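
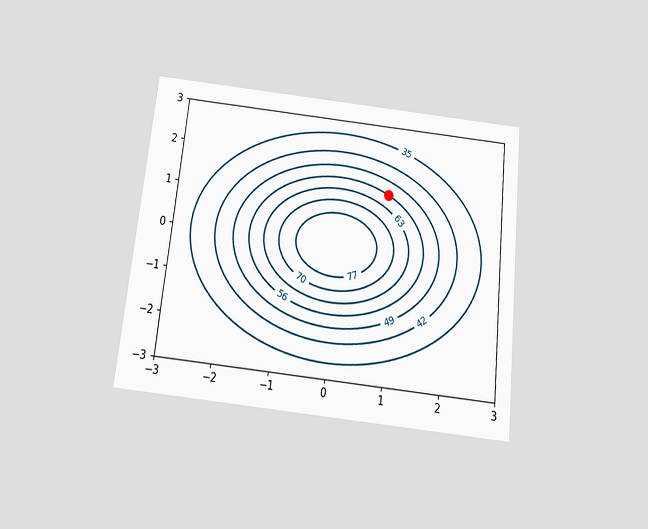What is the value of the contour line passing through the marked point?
56

The chart is tilted about 6° clockwise and viewed slightly from below. The marked point sits on the contour labelled 56.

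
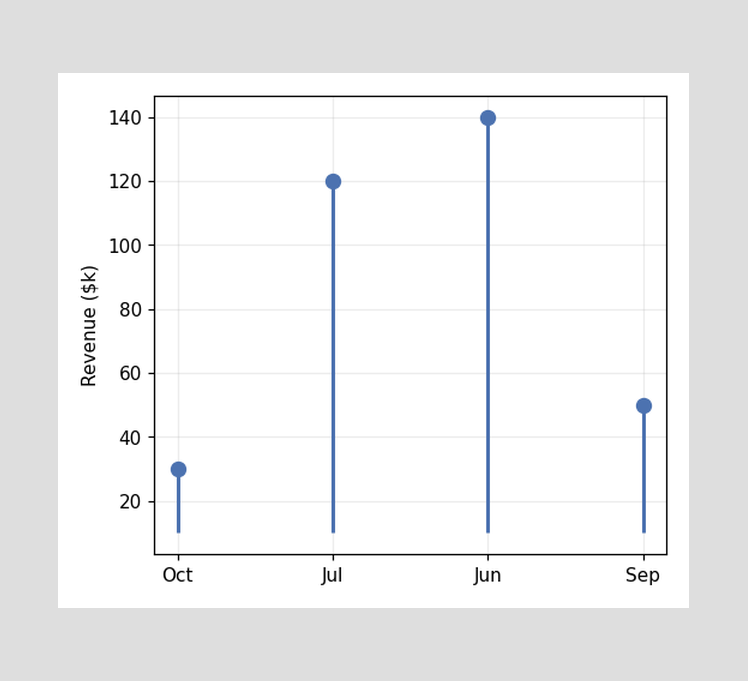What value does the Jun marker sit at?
The Jun marker sits at $140k.

$140k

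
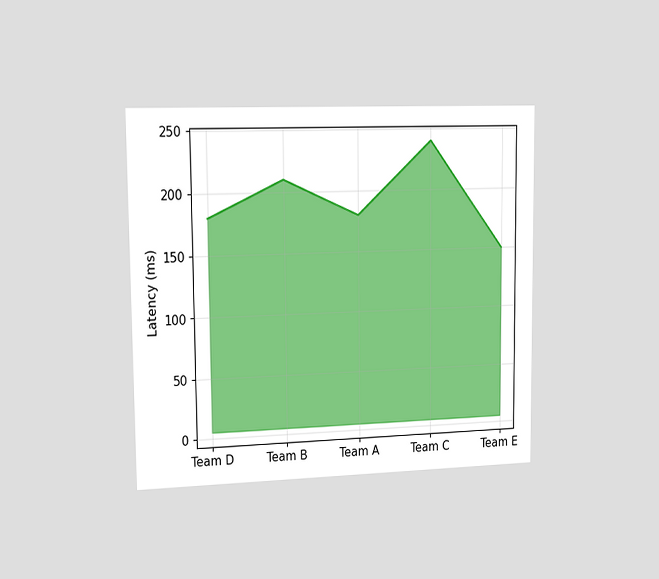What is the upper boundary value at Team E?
The chart is viewed slightly from the left. At Team E the upper boundary is at 150ms.

150ms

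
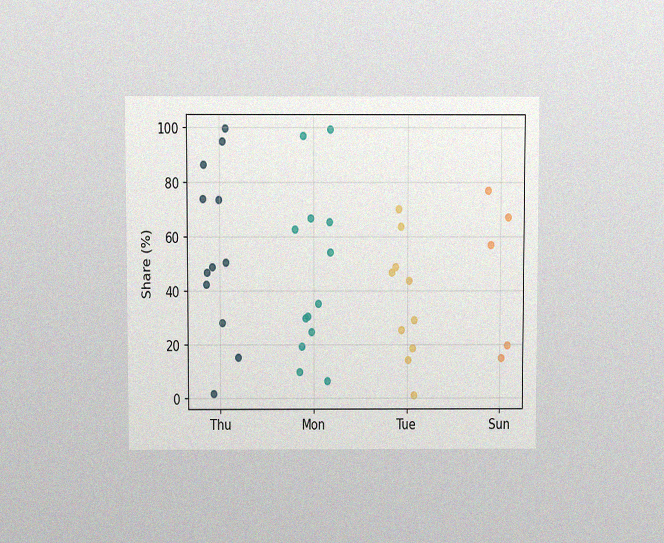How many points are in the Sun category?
5

The chart is viewed slightly from above, with some photo noise. Counting the markers in the Sun column gives 5.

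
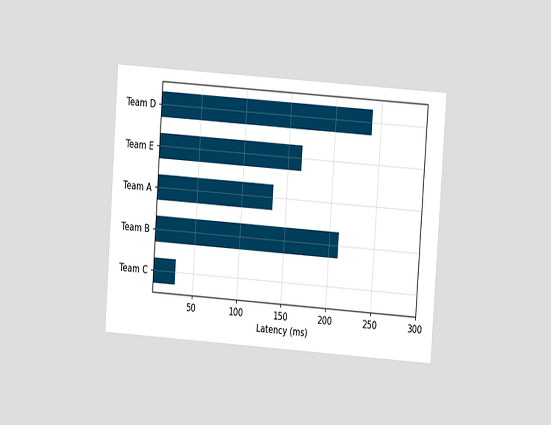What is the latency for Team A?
135ms

The chart is tilted about 4° clockwise and viewed at a slight angle. Reading along the chart's x-axis, the Team A bar reaches 135ms.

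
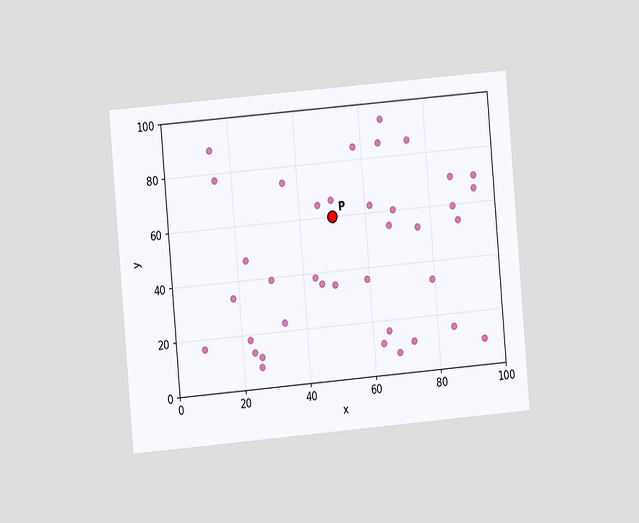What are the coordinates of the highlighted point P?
(50, 60)

The chart is tilted about 5° counter-clockwise and viewed at a slight angle. Following the gridlines from P to each axis, P sits at (50, 60).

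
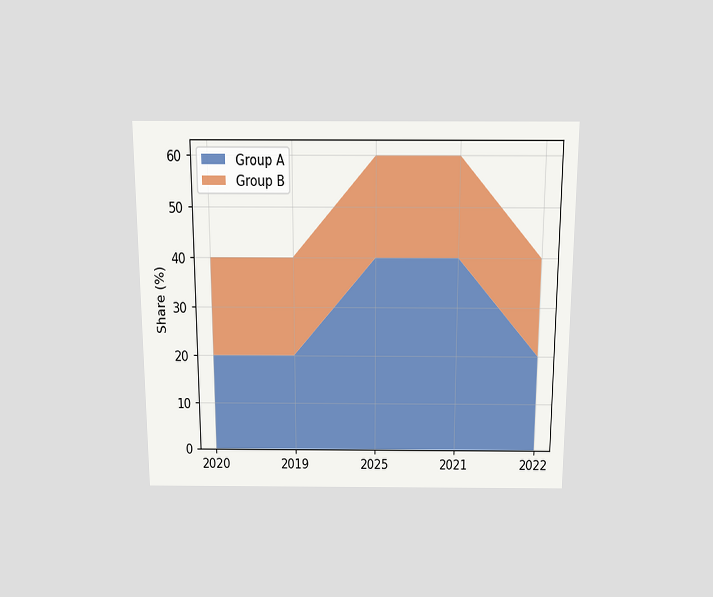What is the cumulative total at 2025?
60%

The chart is viewed slightly from above. The stacked total at 2025 reaches 60%.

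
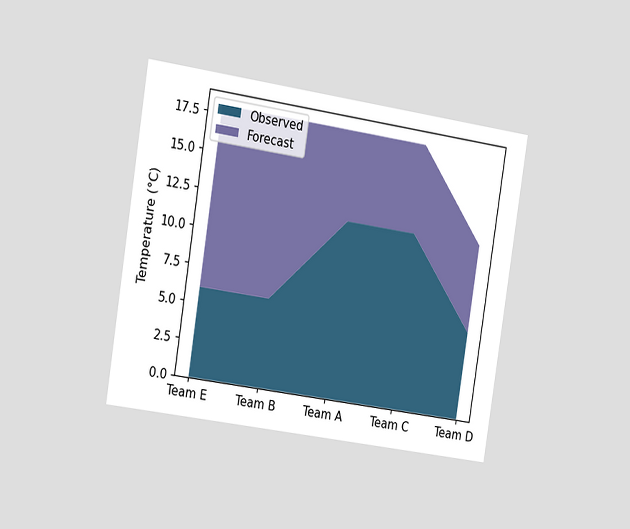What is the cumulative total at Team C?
The chart is tilted about 9° clockwise and viewed slightly from the left. The stacked total at Team C reaches 18°C.

18°C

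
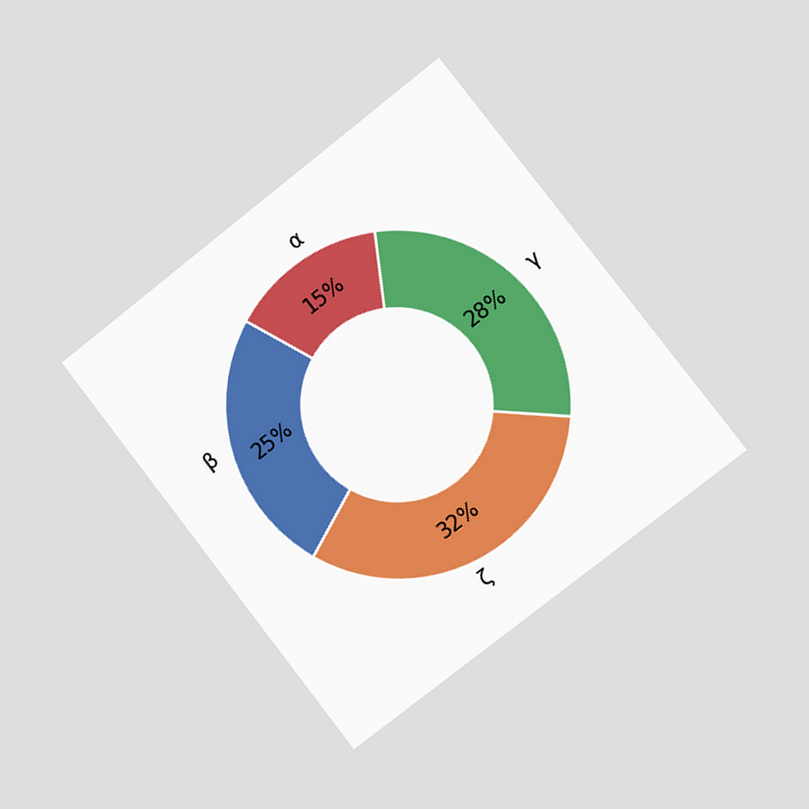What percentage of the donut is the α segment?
15%

The chart is tilted about 38° counter-clockwise and viewed slightly from the right. The α segment takes up 15% of the ring.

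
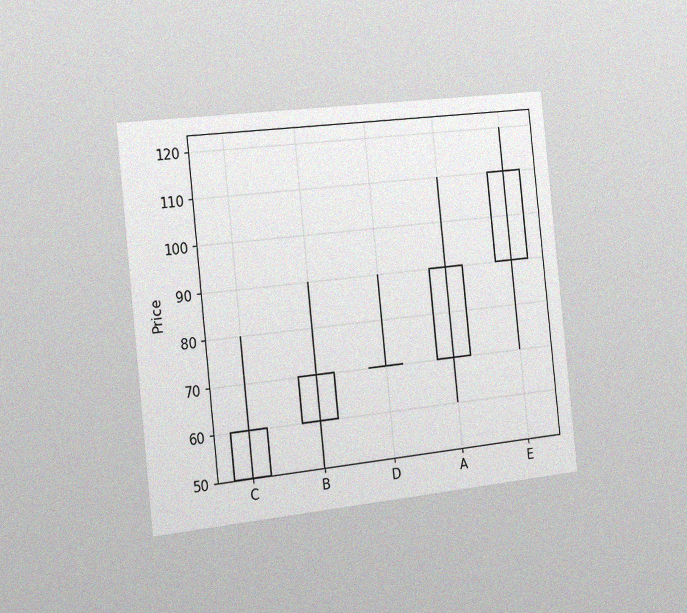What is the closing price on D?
70

The chart is tilted about 6° counter-clockwise and viewed slightly from the left, with some photo noise. The D candle closes at 70.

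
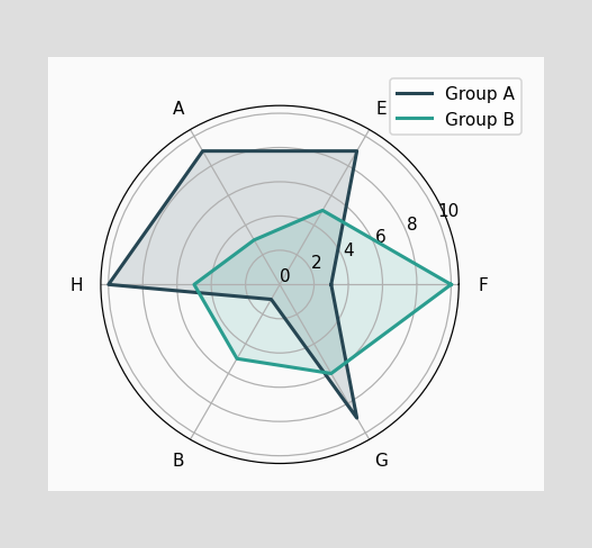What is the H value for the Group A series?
10

On the H axis, Group A reaches 10.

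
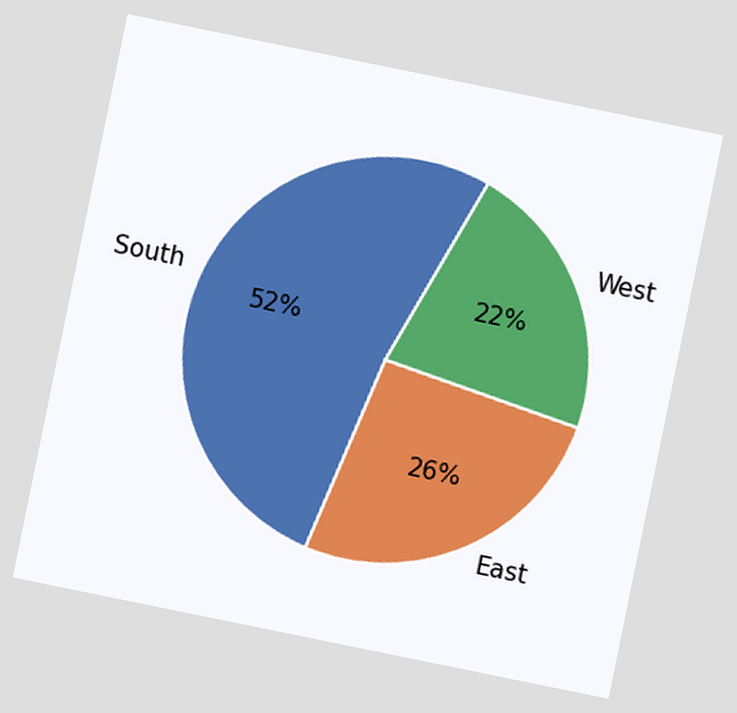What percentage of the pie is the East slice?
26%

The chart is tilted about 12° clockwise. The East slice takes up 26% of the pie.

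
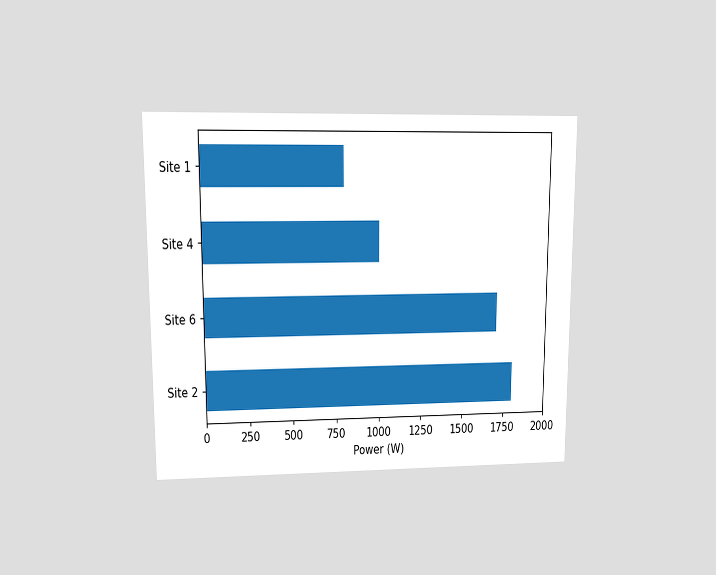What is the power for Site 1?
The chart is viewed at a slight angle. Reading along the chart's x-axis, the Site 1 bar reaches 800W.

800W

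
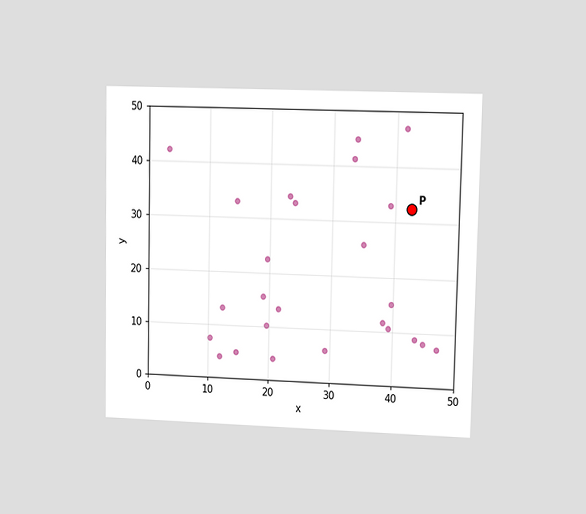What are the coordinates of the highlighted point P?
The chart is viewed at a slight angle. Following the gridlines from P to each axis, P sits at (42.5, 32.5).

(42.5, 32.5)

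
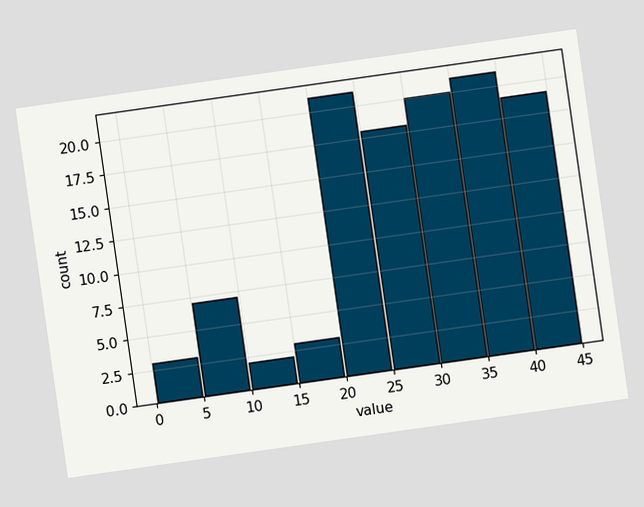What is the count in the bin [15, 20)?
The chart is tilted about 8° counter-clockwise. The [15, 20) bin has height 3.

3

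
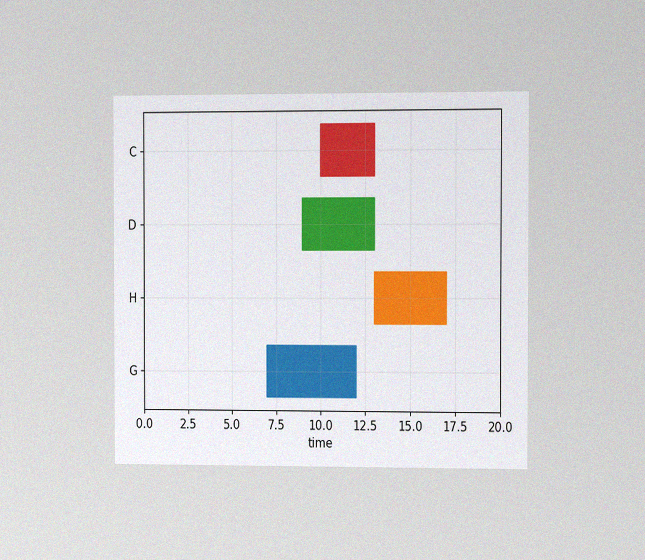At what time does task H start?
The chart is viewed at a slight angle, with some photo noise. The H bar begins at t=13.

13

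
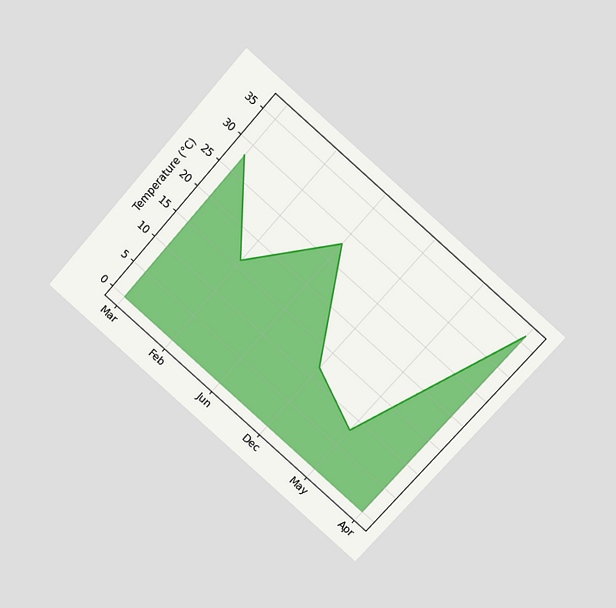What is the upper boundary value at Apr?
The chart is tilted about 41° clockwise and viewed at a slight angle. At Apr the upper boundary is at 36°C.

36°C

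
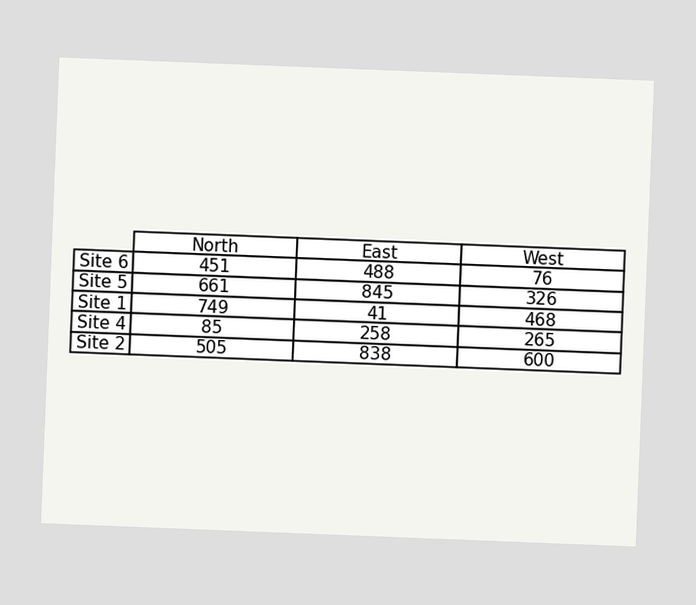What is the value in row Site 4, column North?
85

The chart is tilted about 2° clockwise. The (Site 4, North) cell reads 85.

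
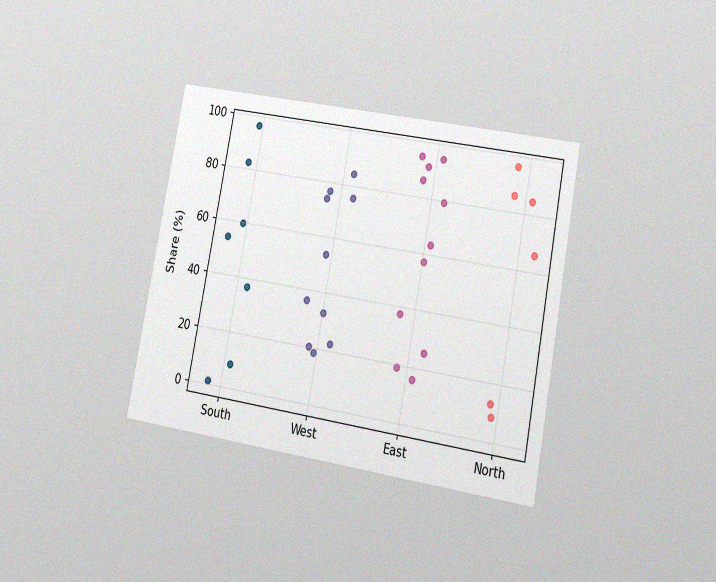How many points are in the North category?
6

The chart is tilted about 11° clockwise and viewed at a slight angle, with some photo noise. Counting the markers in the North column gives 6.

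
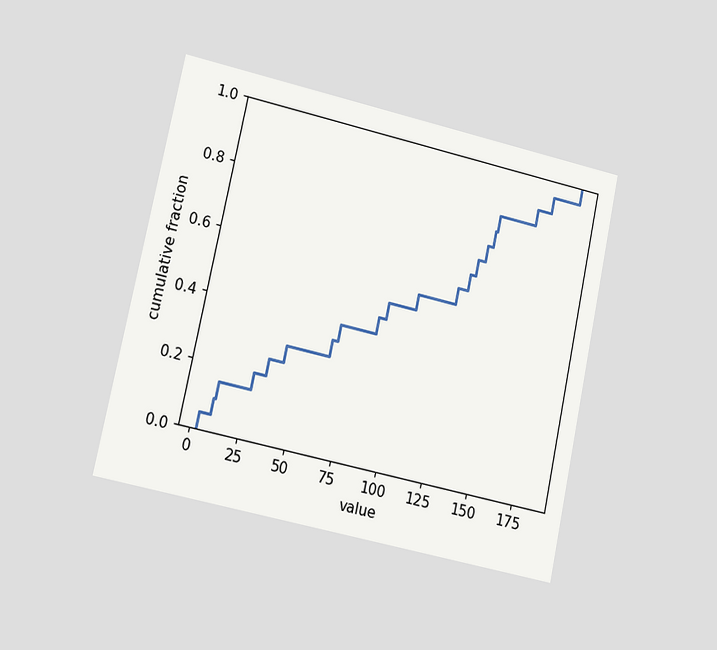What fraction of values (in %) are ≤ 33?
25%

The chart is tilted about 12° clockwise and viewed slightly from the left. At x=33 the ECDF step is at 25%.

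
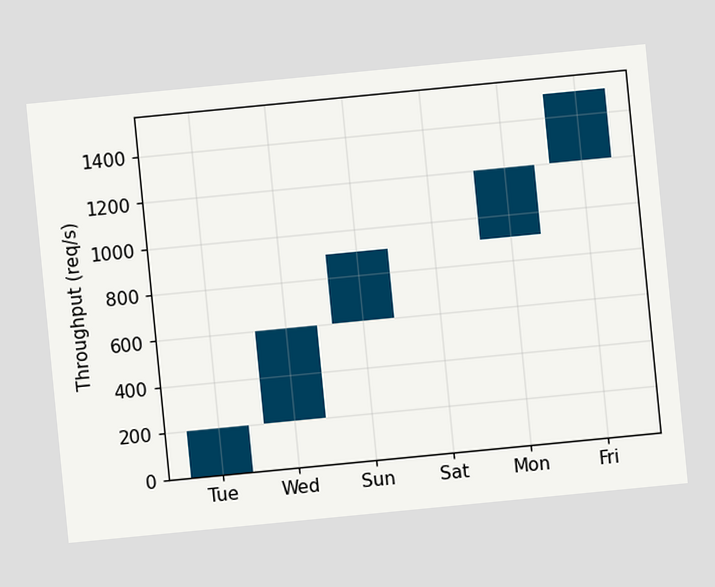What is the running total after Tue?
200req/s

The chart is tilted about 6° counter-clockwise. After Tue the running total reaches 200req/s.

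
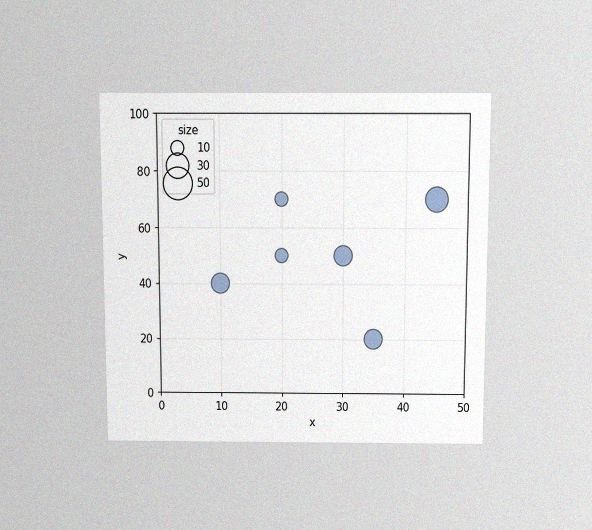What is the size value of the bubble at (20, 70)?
10

The chart is viewed slightly from above, with some photo noise. Matching the bubble at (20, 70) against the size legend gives 10.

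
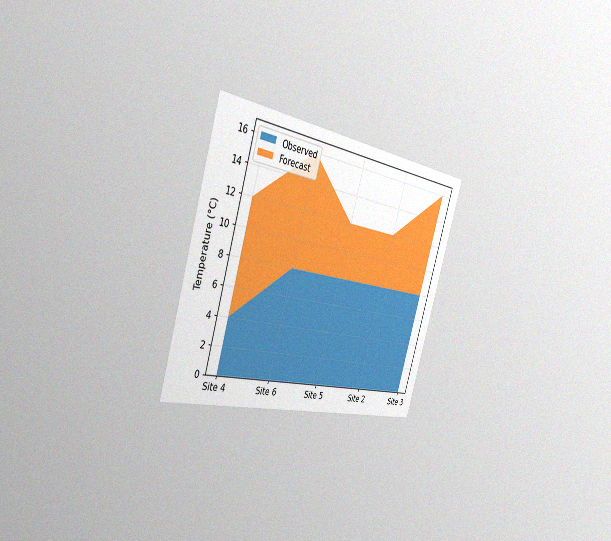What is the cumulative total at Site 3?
The chart is tilted about 17° clockwise and viewed slightly from the left, with some photo noise. The stacked total at Site 3 reaches 16°C.

16°C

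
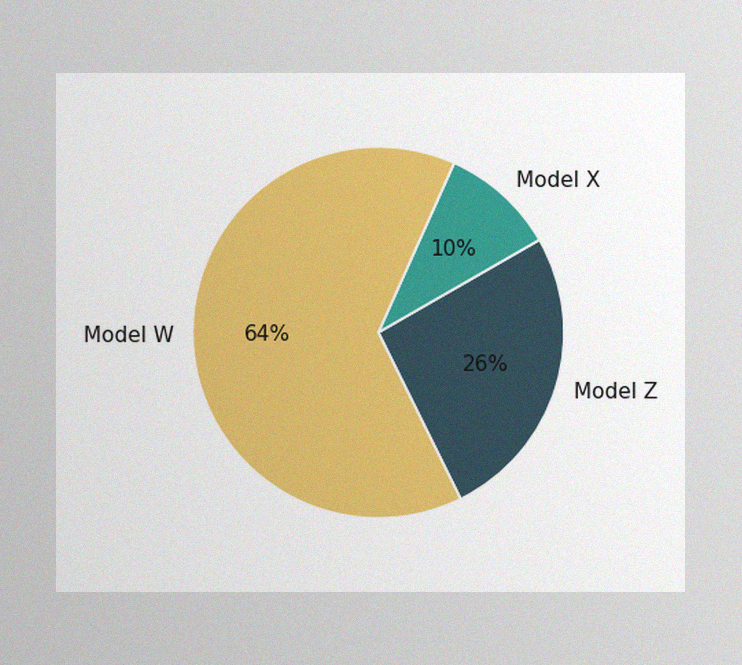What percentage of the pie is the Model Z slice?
26%

The image has some photo noise and uneven lighting. The Model Z slice takes up 26% of the pie.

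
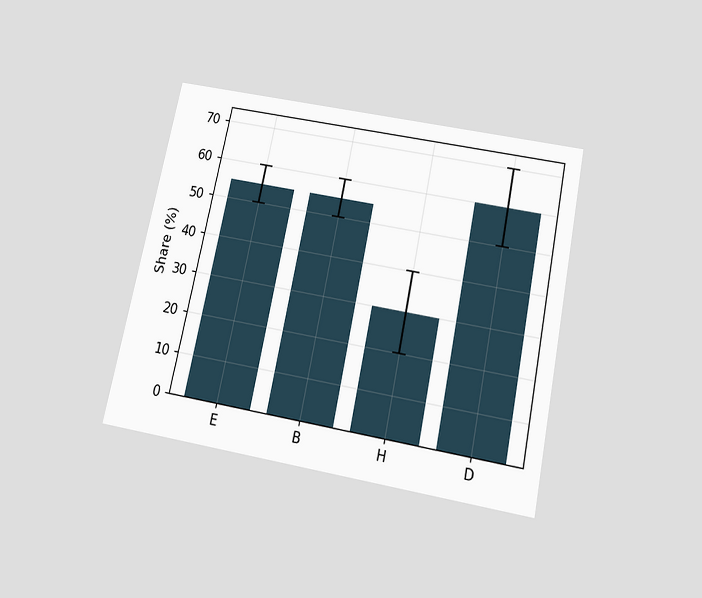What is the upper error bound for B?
60%

The chart is tilted about 12° clockwise and viewed slightly from below. The B bar's upper whisker reaches 60%.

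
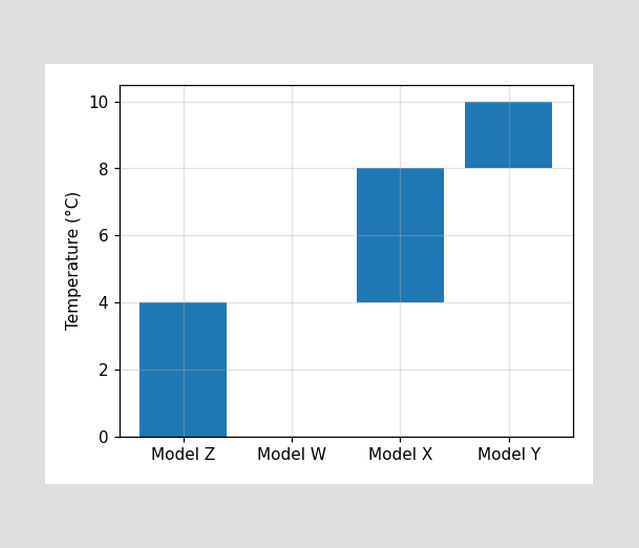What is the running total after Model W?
After Model W the running total reaches 4°C.

4°C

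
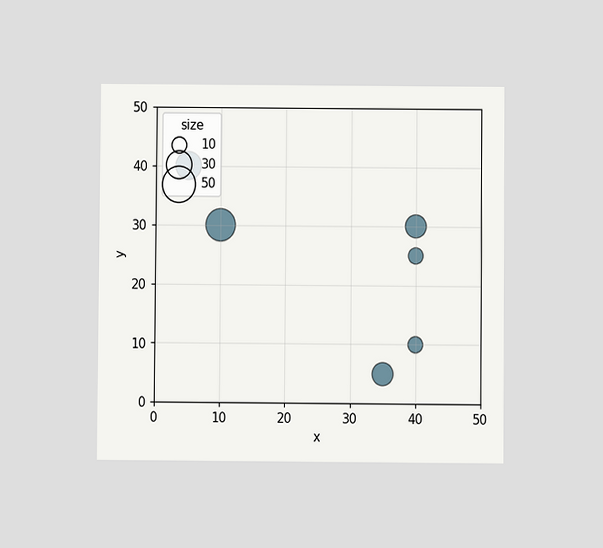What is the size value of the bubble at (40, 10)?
10

The chart is viewed at a slight angle. Matching the bubble at (40, 10) against the size legend gives 10.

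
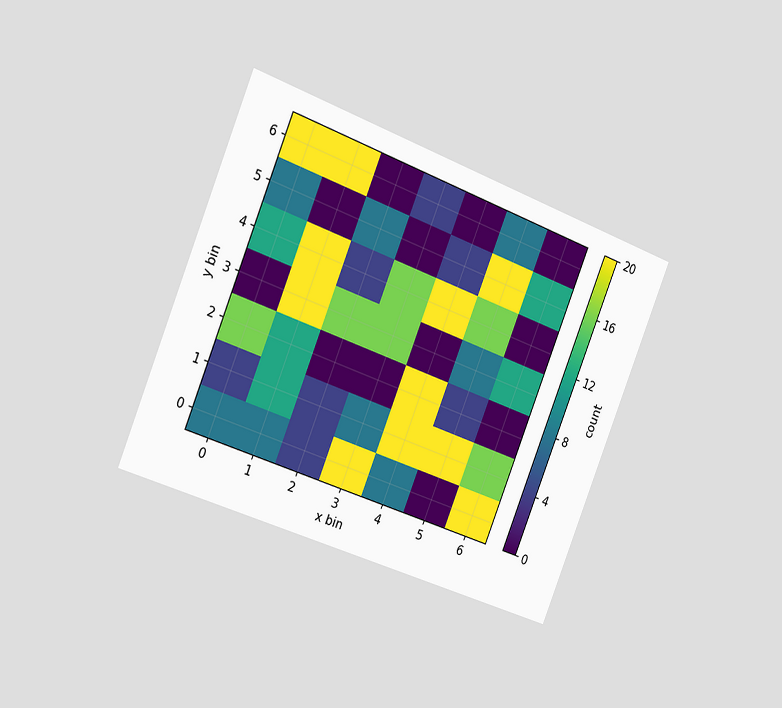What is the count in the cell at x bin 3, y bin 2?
0

The chart is tilted about 22° clockwise and viewed slightly from the left. Matching the cell (3, 2) against the colorbar gives 0.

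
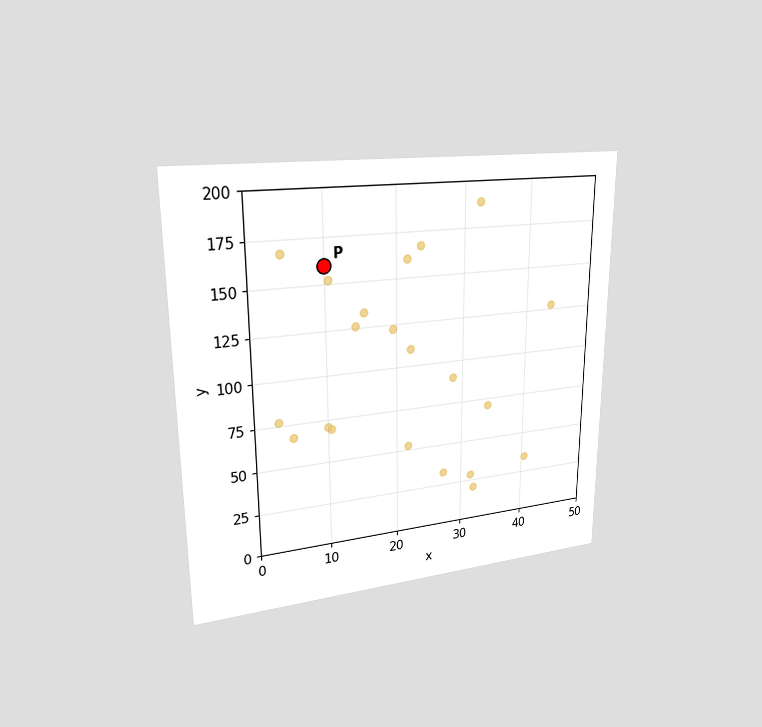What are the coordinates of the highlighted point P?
(10, 160)

The chart is viewed at a slight angle. Following the gridlines from P to each axis, P sits at (10, 160).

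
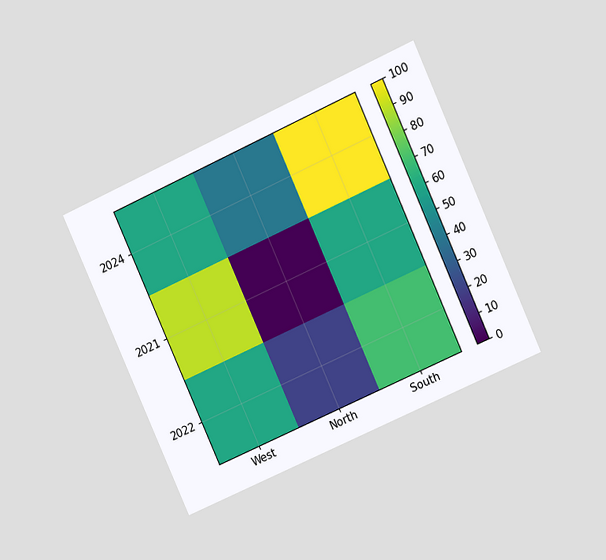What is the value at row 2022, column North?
20

The chart is tilted about 24° counter-clockwise and viewed at a slight angle. Matching cell (2022, North) against the colorbar gives 20.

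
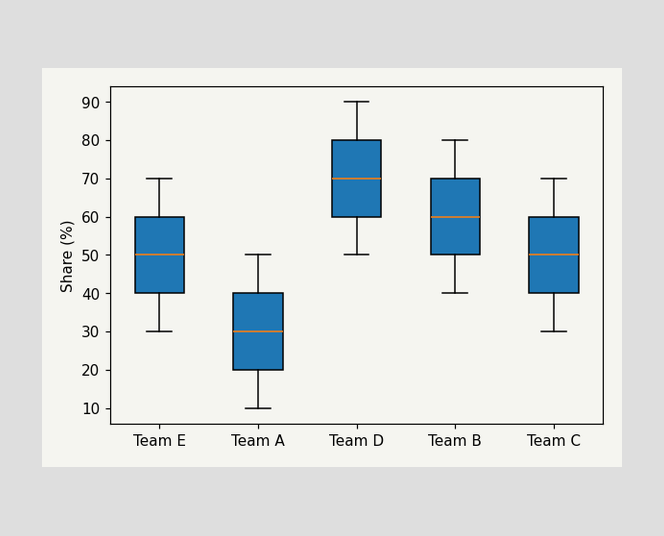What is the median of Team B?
The median line in the Team B box sits at 60%.

60%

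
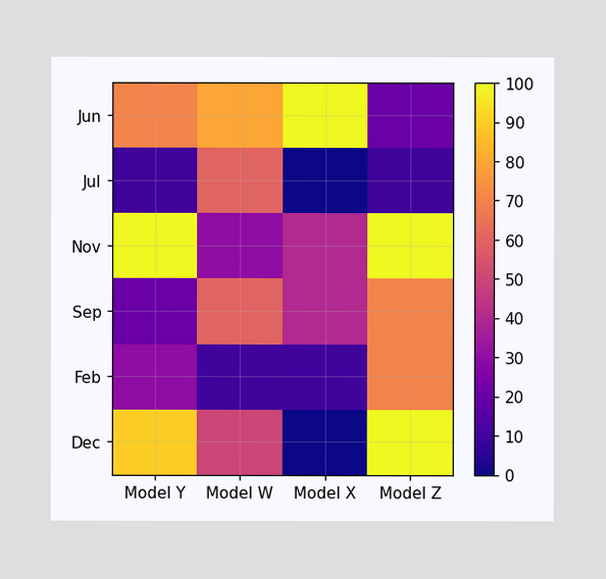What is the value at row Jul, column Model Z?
Matching cell (Jul, Model Z) against the colorbar gives 10.

10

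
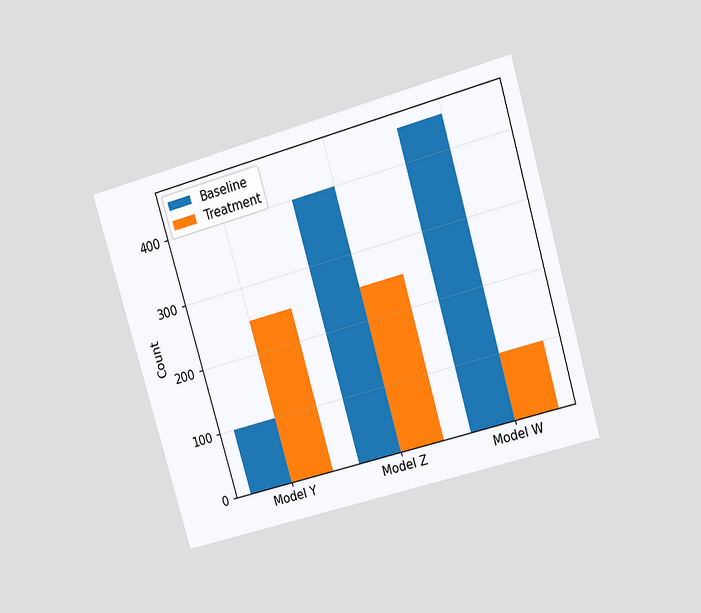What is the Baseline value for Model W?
450

The chart is tilted about 16° counter-clockwise and viewed at a slight angle. The Baseline bar at Model W reaches 450 on the y-axis.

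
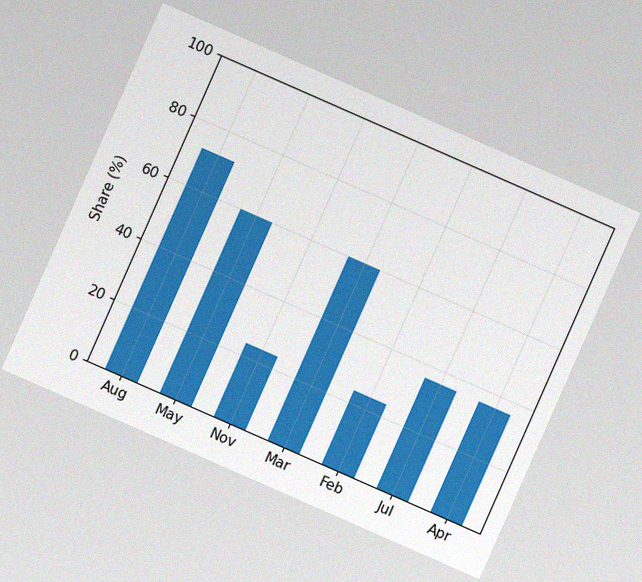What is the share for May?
The chart is tilted about 24° clockwise, with some photo noise. Reading along the chart's y-axis, the May bar reaches 60%.

60%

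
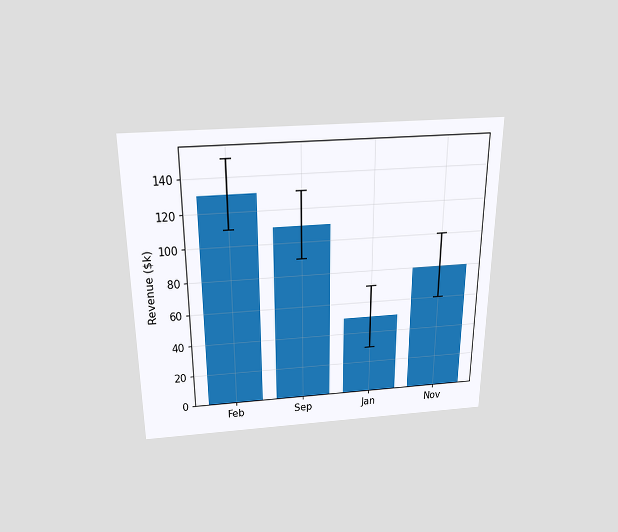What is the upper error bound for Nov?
The chart is viewed slightly from above. The Nov bar's upper whisker reaches $100k.

$100k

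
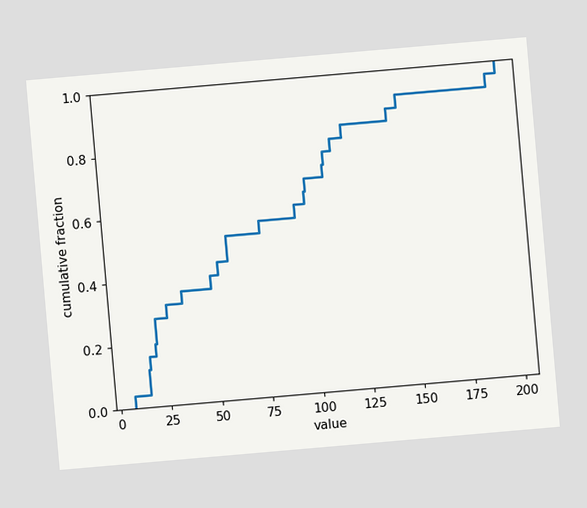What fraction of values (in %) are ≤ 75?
The chart is tilted about 5° counter-clockwise. At x=75 the ECDF step is at 56%.

56%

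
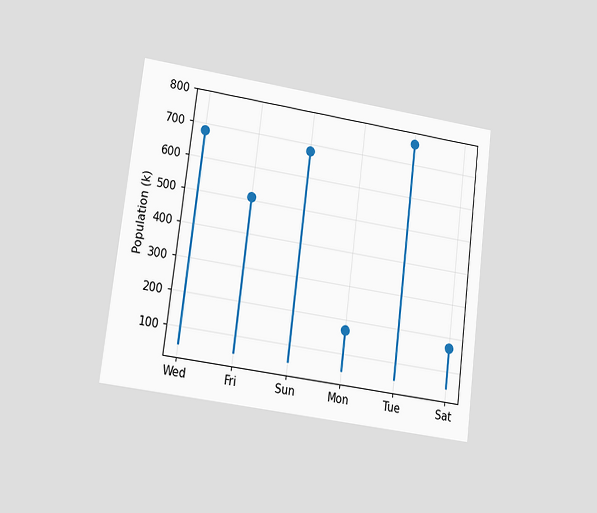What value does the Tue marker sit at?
The chart is tilted about 7° clockwise and viewed at a slight angle. The Tue marker sits at 765k.

765k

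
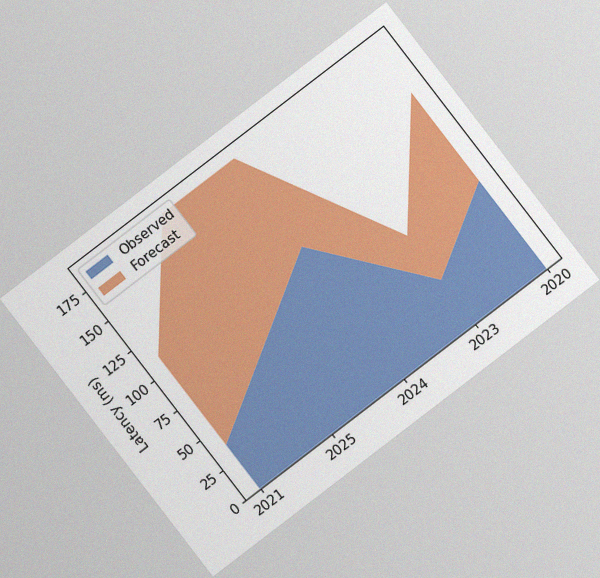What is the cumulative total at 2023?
The chart is tilted about 38° counter-clockwise, with some photo noise. The stacked total at 2023 reaches 74ms.

74ms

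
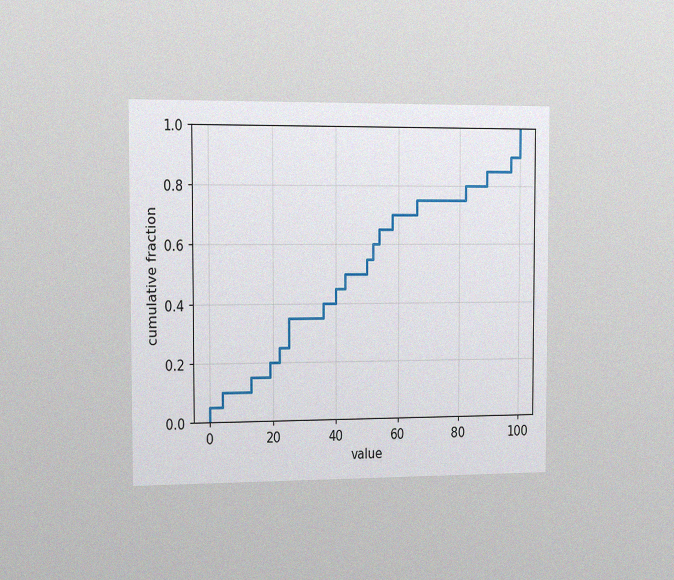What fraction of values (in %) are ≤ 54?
65%

The chart is viewed slightly from the left, with some photo noise. At x=54 the ECDF step is at 65%.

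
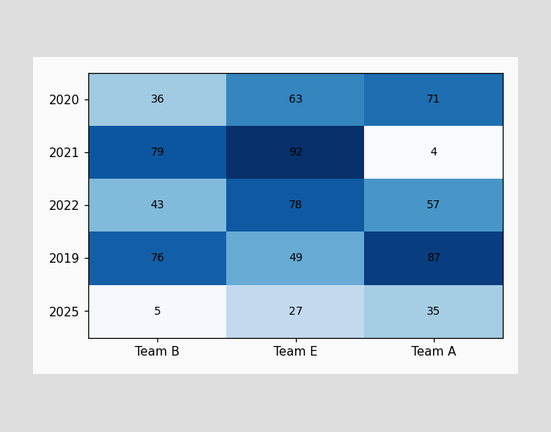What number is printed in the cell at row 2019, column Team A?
The (2019, Team A) cell reads 87.

87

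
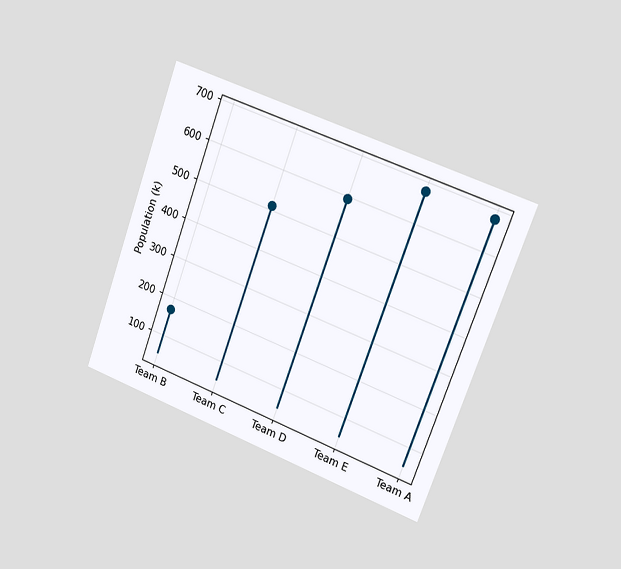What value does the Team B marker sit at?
The chart is tilted about 20° clockwise and viewed slightly from the right. The Team B marker sits at 170k.

170k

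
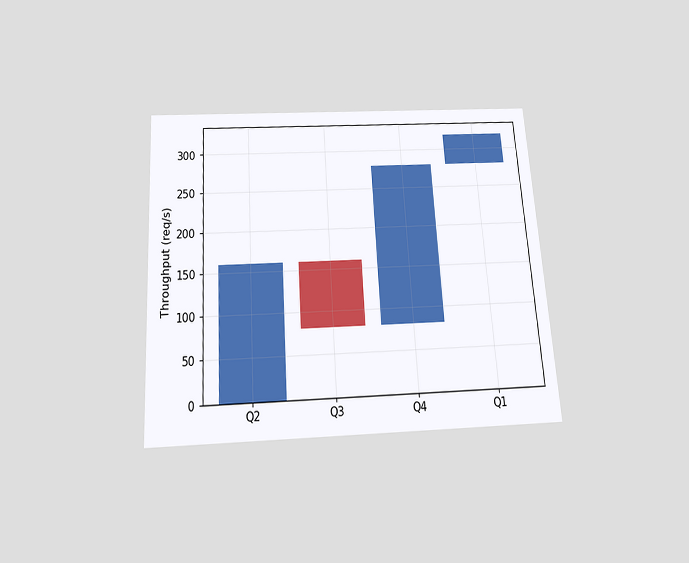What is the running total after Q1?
320req/s

The chart is tilted about 4° counter-clockwise and viewed slightly from below. After Q1 the running total reaches 320req/s.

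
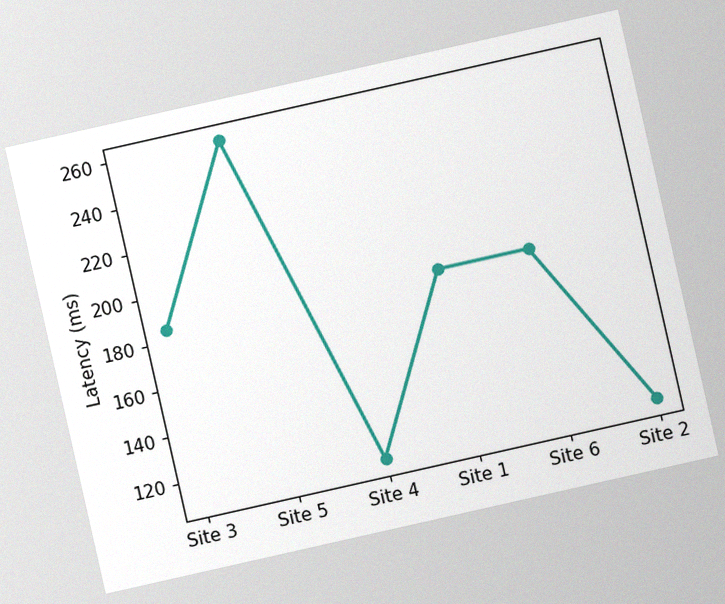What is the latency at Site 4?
111ms

The chart is tilted about 13° counter-clockwise, with some photo noise. At Site 4, the line is at 111ms.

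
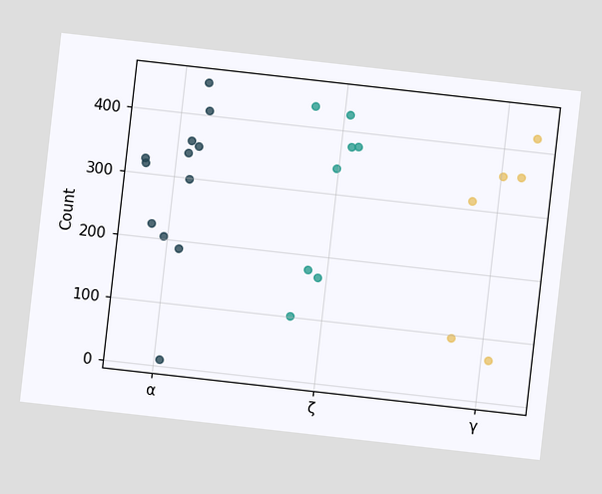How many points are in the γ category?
The chart is tilted about 6° clockwise. Counting the markers in the γ column gives 6.

6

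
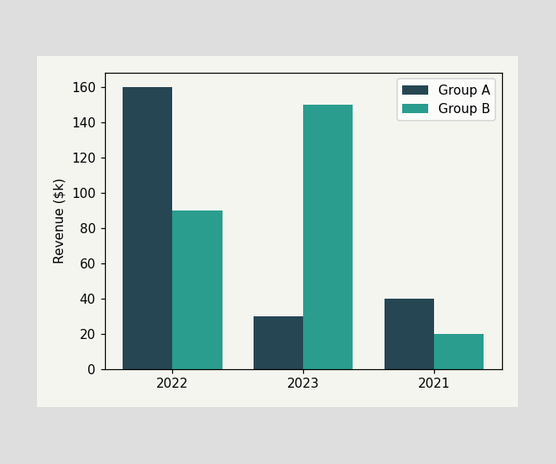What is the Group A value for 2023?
The Group A bar at 2023 reaches $30k on the y-axis.

$30k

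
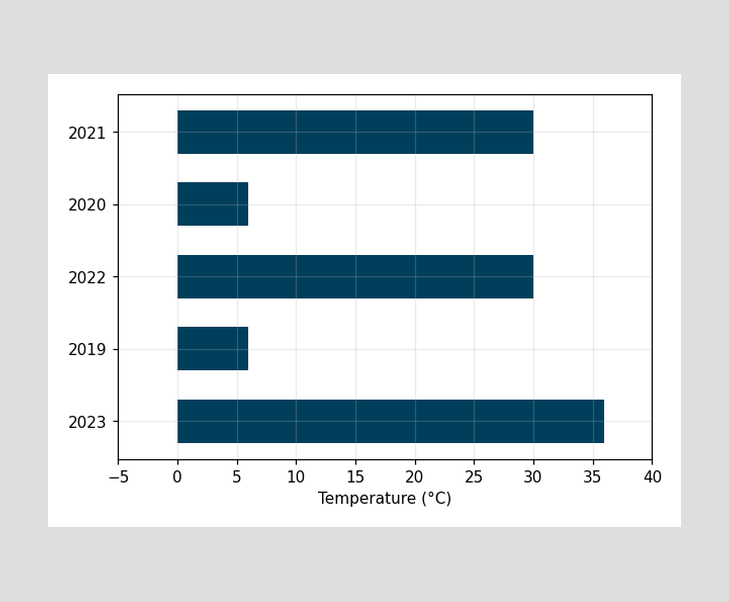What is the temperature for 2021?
30°C

Reading along the chart's x-axis, the 2021 bar reaches 30°C.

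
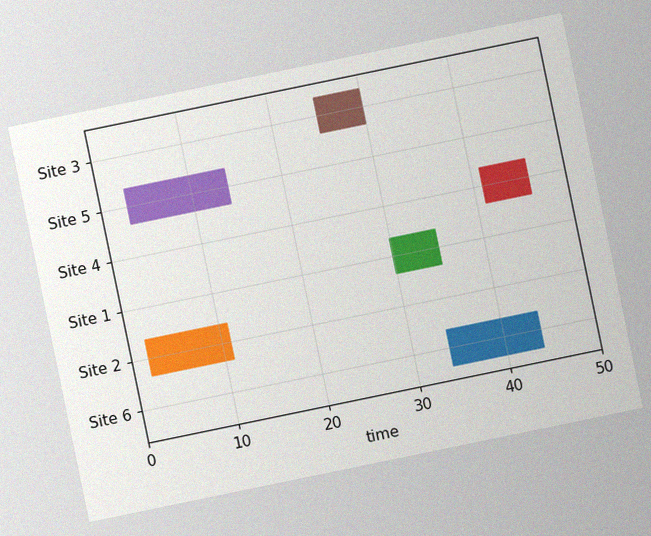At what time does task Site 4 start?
41

The chart is tilted about 12° counter-clockwise, with some photo noise. The Site 4 bar begins at t=41.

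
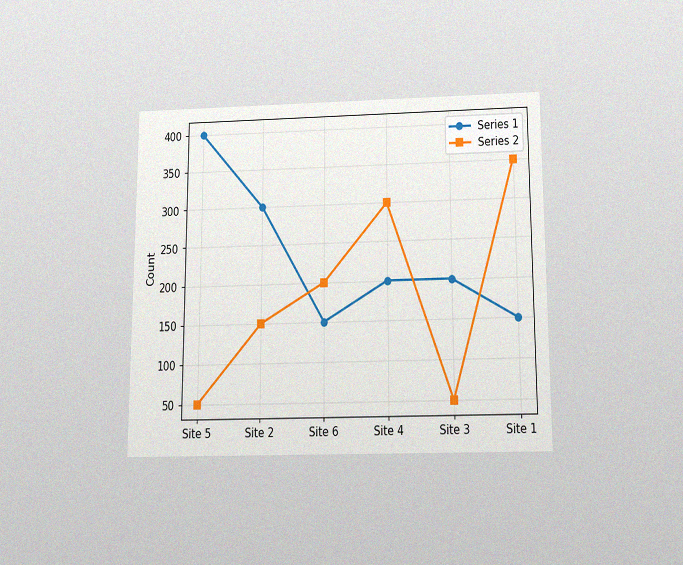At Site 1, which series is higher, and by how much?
The chart is viewed slightly from below, with some photo noise. At Site 1, Series 2 sits above the other line by 200.

Series 2, by 200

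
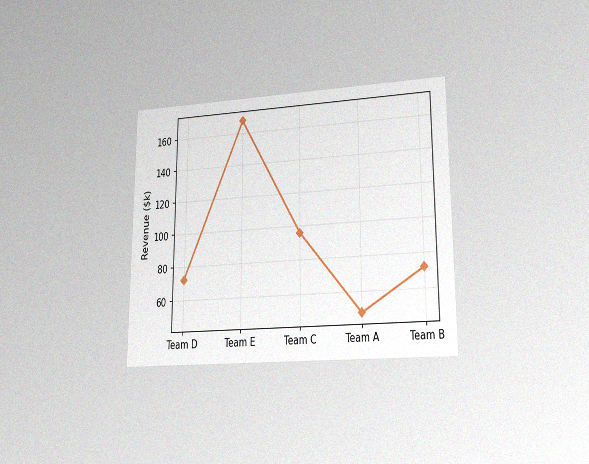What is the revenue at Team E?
$168k

The chart is viewed at a slight angle, with some photo noise. At Team E, the line is at $168k.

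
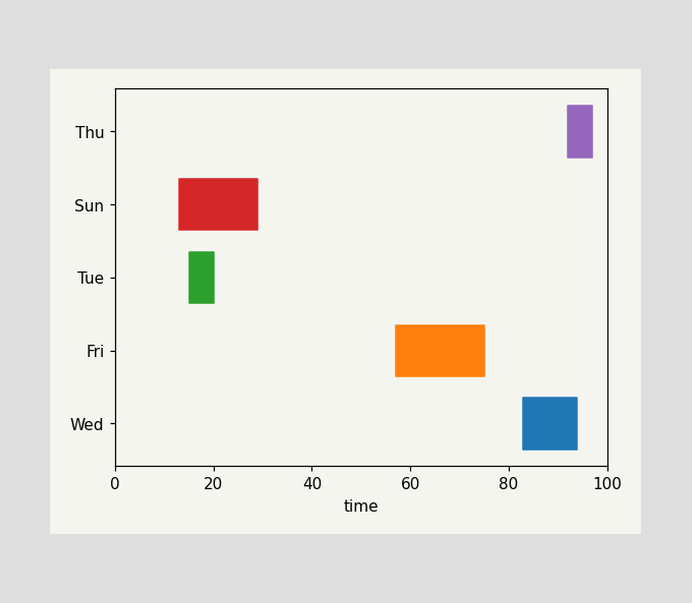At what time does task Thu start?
92

The Thu bar begins at t=92.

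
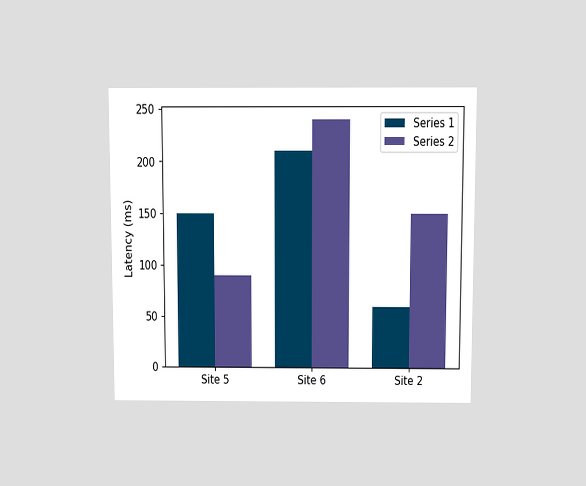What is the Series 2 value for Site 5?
The chart is viewed slightly from above. The Series 2 bar at Site 5 reaches 90ms on the y-axis.

90ms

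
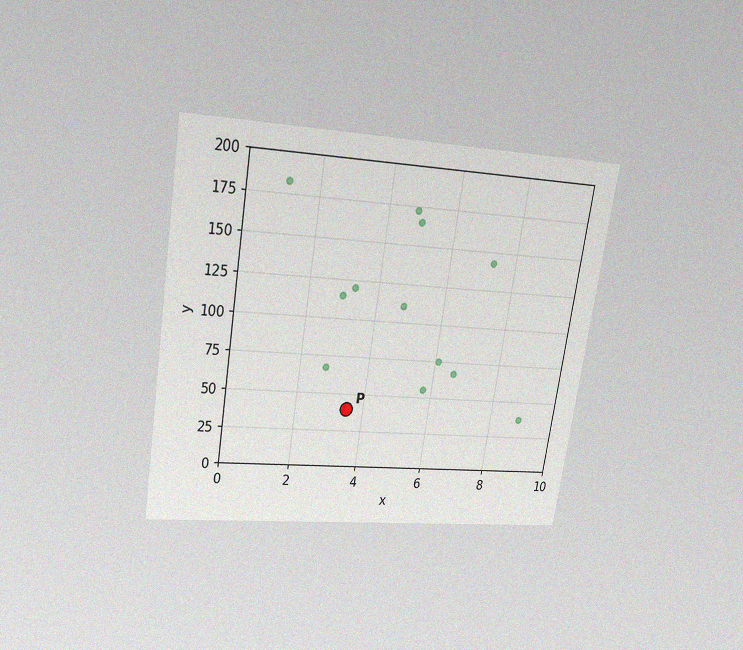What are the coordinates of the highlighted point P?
The chart is tilted about 9° clockwise and viewed slightly from above, with some photo noise. Following the gridlines from P to each axis, P sits at (3.5, 40).

(3.5, 40)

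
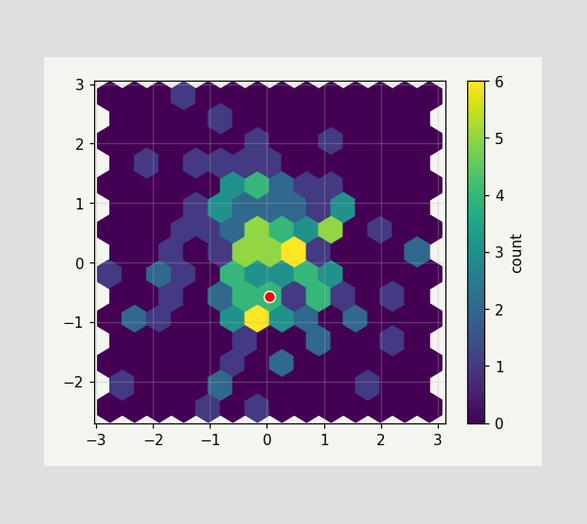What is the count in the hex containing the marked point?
4

The marked hex reads 4 on the colorbar.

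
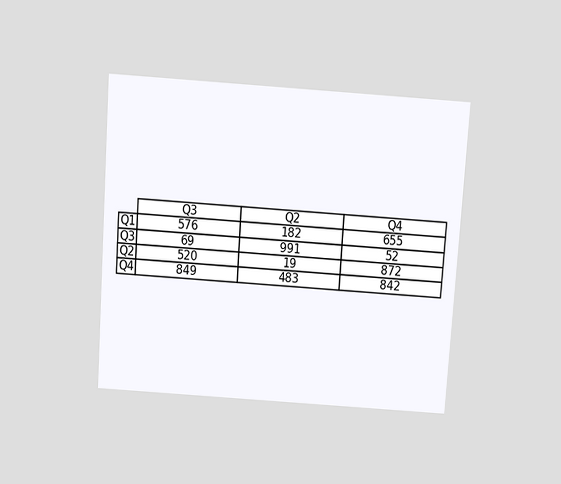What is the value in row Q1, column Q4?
655

The chart is tilted about 4° clockwise and viewed slightly from above. The (Q1, Q4) cell reads 655.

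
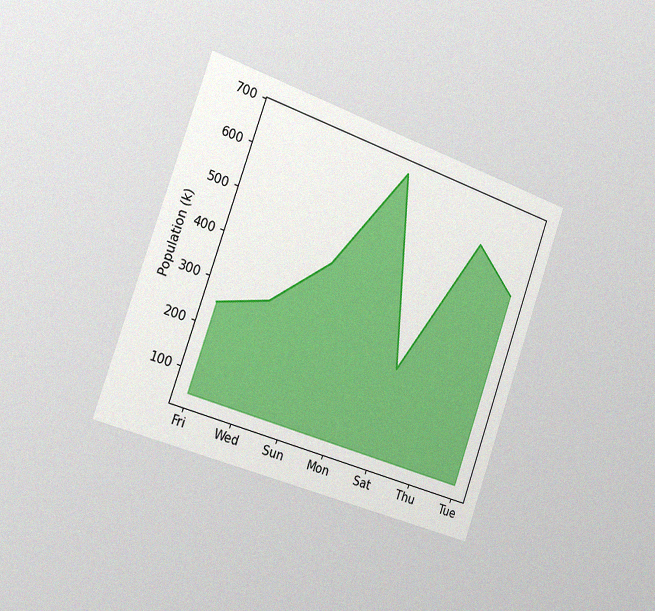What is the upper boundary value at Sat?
The chart is tilted about 19° clockwise and viewed slightly from the left, with some photo noise. At Sat the upper boundary is at 252k.

252k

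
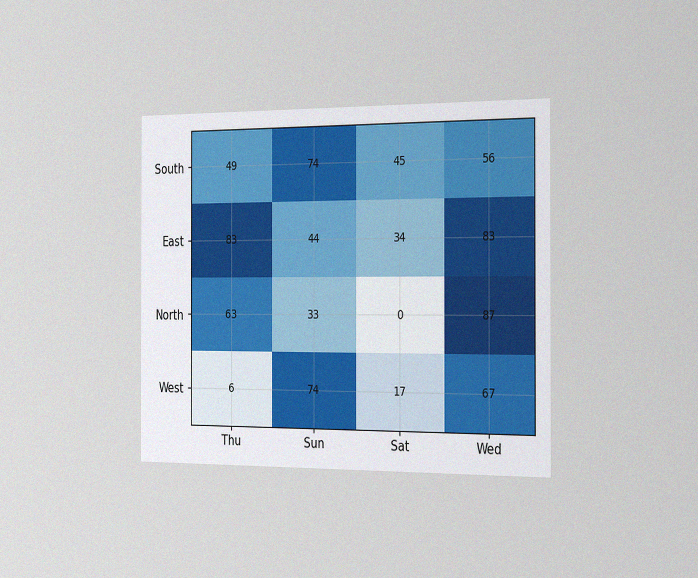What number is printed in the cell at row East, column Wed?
The chart is viewed slightly from the right, with some photo noise. The (East, Wed) cell reads 83.

83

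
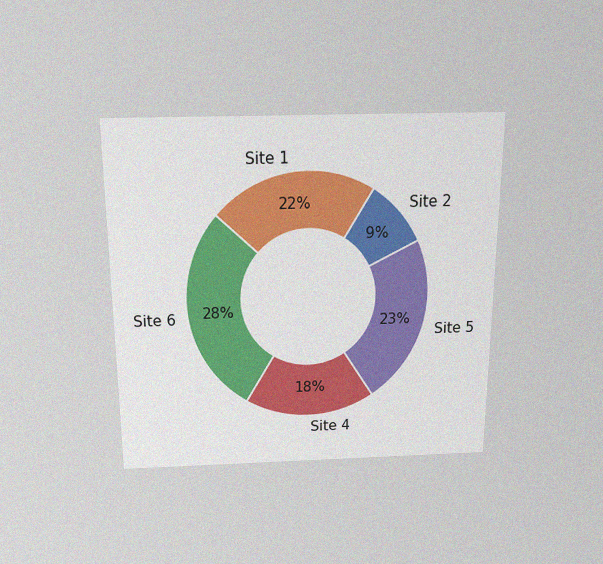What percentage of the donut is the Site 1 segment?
22%

The chart is viewed slightly from above, with some photo noise. The Site 1 segment takes up 22% of the ring.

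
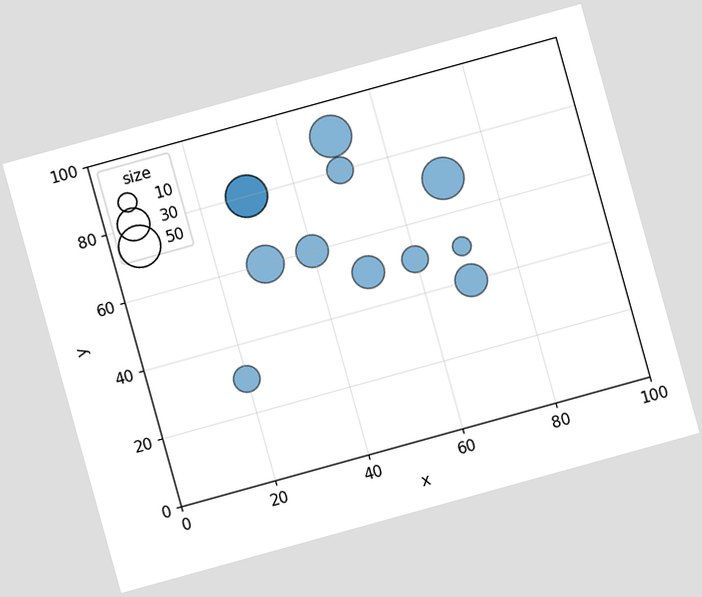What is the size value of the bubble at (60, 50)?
20

The chart is tilted about 15° counter-clockwise. Matching the bubble at (60, 50) against the size legend gives 20.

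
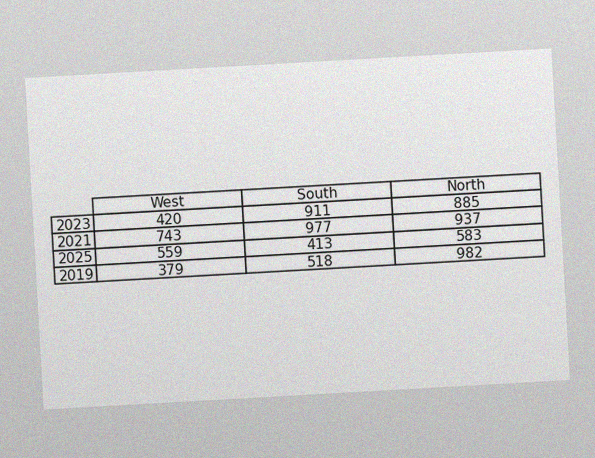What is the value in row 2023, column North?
885

The chart is tilted about 3° counter-clockwise, with some photo noise. The (2023, North) cell reads 885.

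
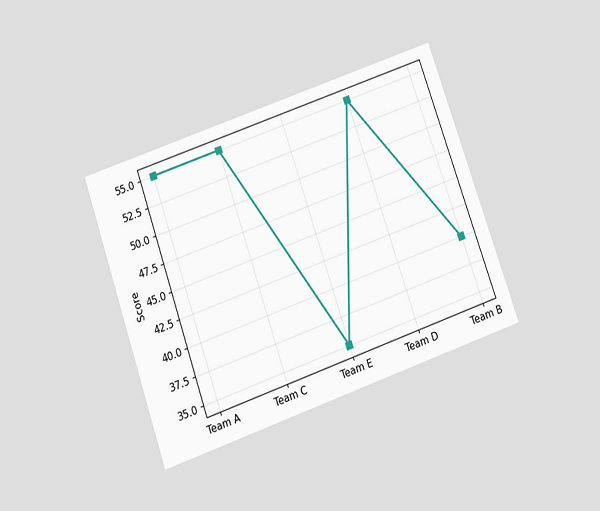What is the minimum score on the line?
The chart is tilted about 19° counter-clockwise and viewed slightly from below. The lowest point is at Team E, and reading across to the y-axis gives 35.

35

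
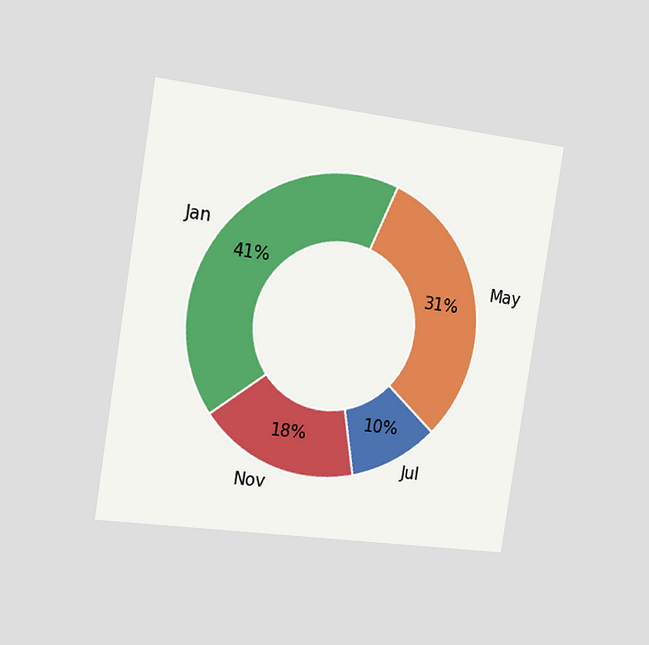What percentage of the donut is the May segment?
31%

The chart is tilted about 9° clockwise and viewed slightly from the left. The May segment takes up 31% of the ring.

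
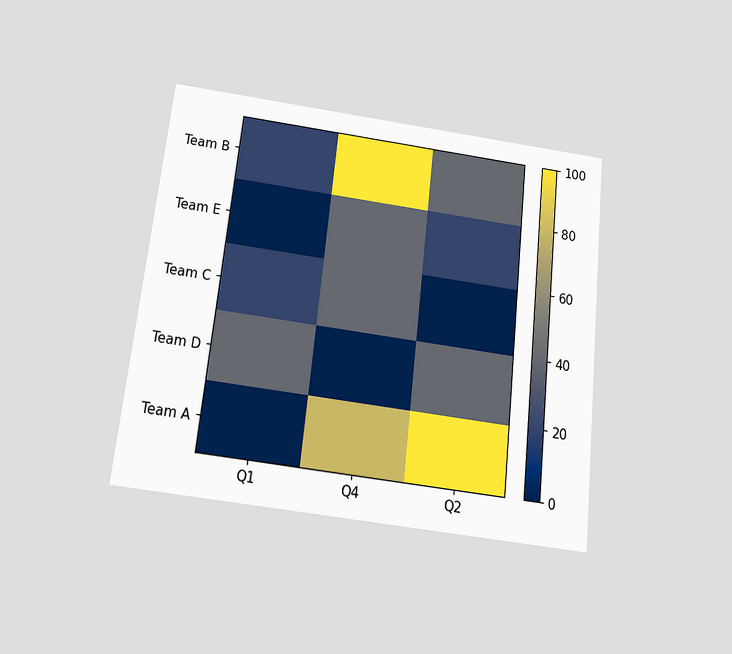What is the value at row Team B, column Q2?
40

The chart is tilted about 6° clockwise and viewed slightly from below. Matching cell (Team B, Q2) against the colorbar gives 40.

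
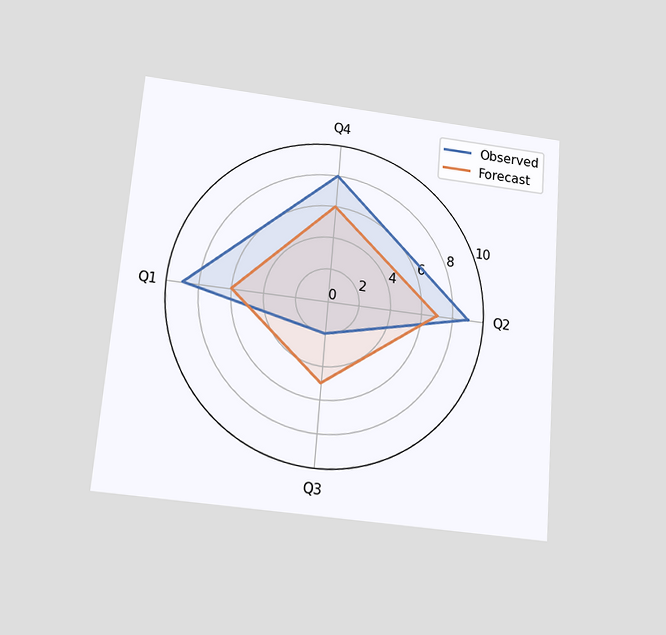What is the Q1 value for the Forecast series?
6

The chart is tilted about 5° clockwise and viewed slightly from below. On the Q1 axis, Forecast reaches 6.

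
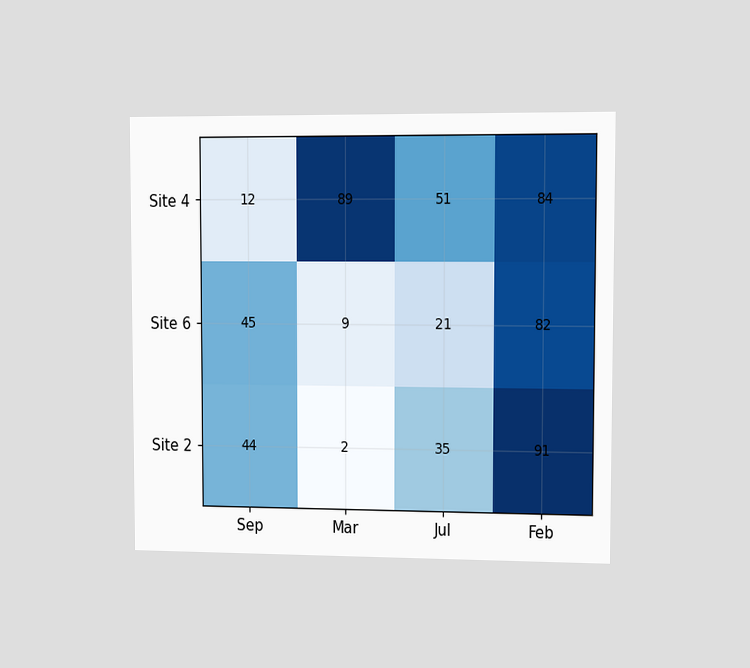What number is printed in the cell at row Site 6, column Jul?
21

The chart is viewed slightly from the right. The (Site 6, Jul) cell reads 21.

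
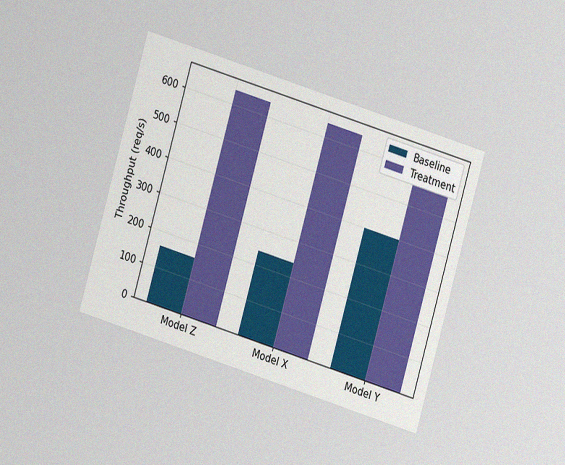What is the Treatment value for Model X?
The chart is tilted about 17° clockwise and viewed at a slight angle, with some photo noise. The Treatment bar at Model X reaches 640req/s on the y-axis.

640req/s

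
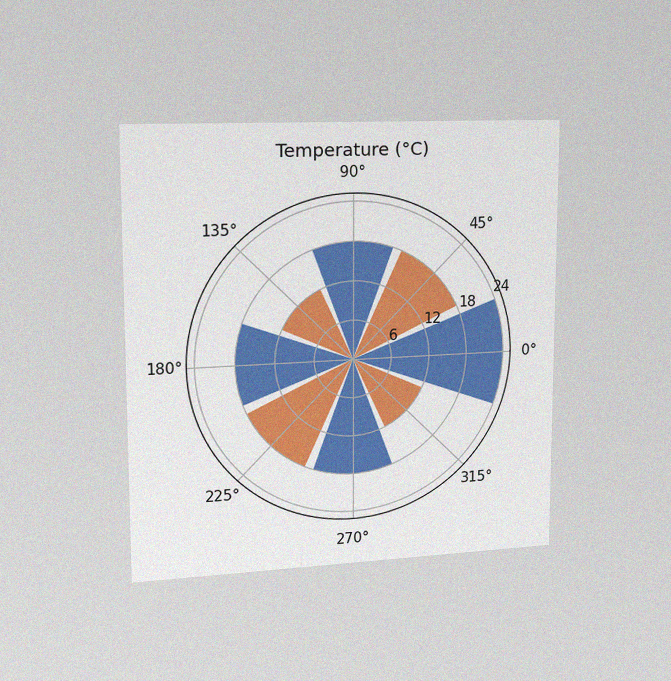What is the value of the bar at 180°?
18°C

The chart is viewed slightly from the left, with some photo noise. The bar at 180° reaches 18°C on the radial axis.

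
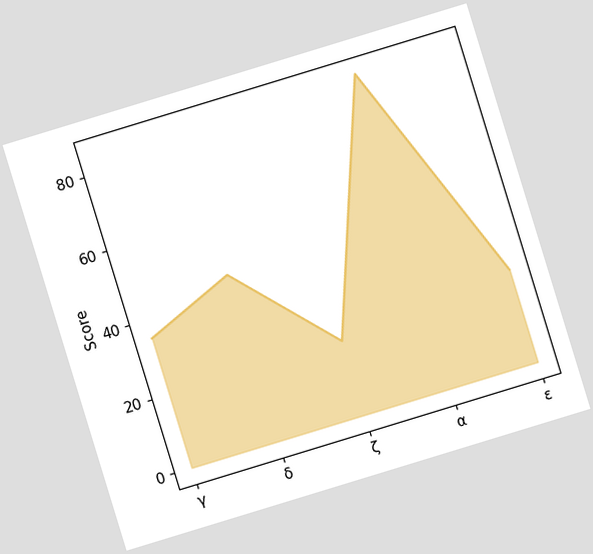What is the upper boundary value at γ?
The chart is tilted about 17° counter-clockwise. At γ the upper boundary is at 35.

35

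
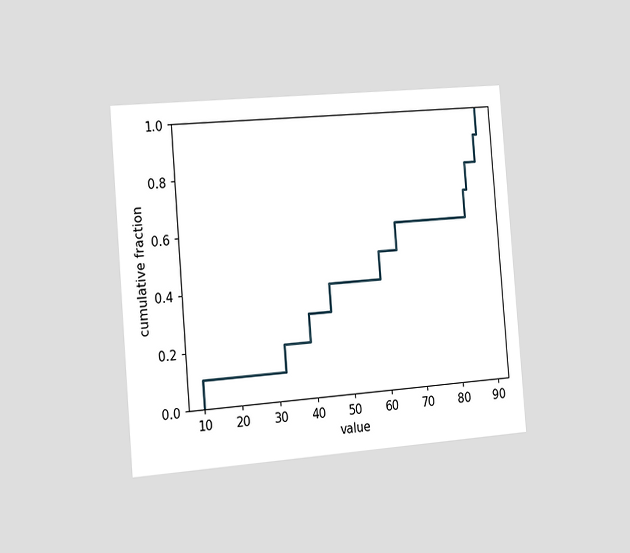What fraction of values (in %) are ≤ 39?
The chart is tilted about 5° counter-clockwise and viewed slightly from the left. At x=39 the ECDF step is at 30%.

30%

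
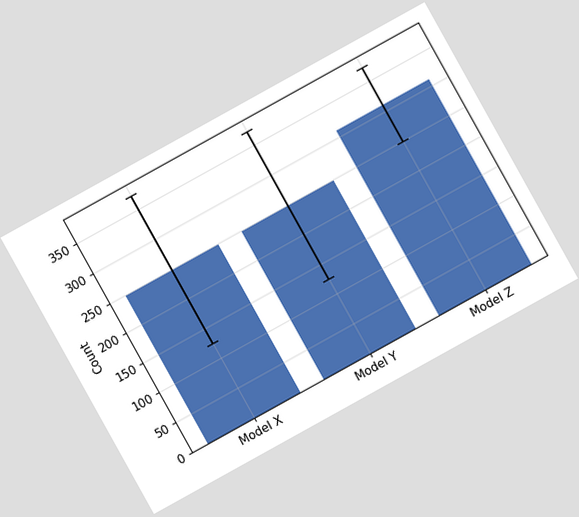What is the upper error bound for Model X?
The chart is tilted about 29° counter-clockwise. The Model X bar's upper whisker reaches 372.

372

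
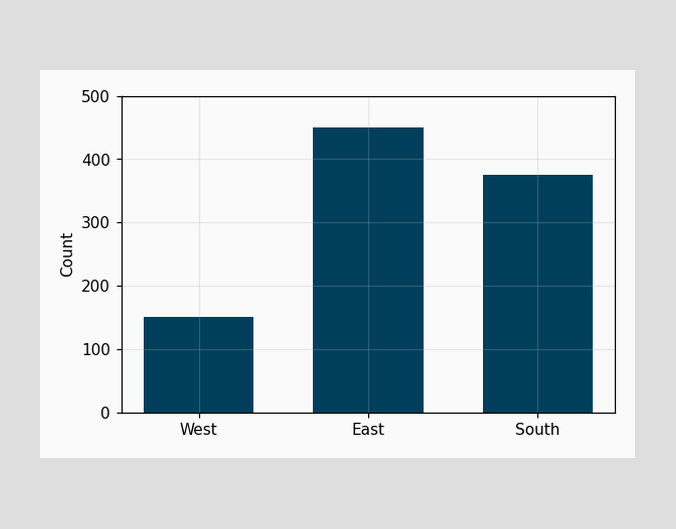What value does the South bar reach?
Reading along the chart's y-axis, the South bar reaches 375.

375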